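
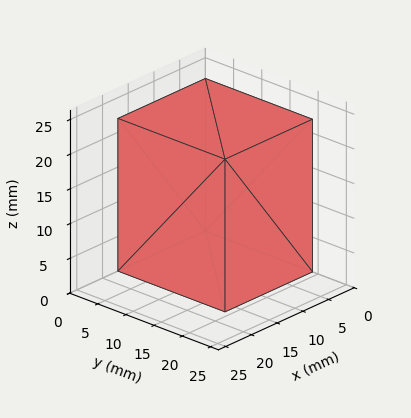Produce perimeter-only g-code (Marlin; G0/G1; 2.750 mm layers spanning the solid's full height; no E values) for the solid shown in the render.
Reading the render: the shape is a rectangular box, roughly 17 × 19 mm footprint and 22 mm tall (dimensions read to the nearest mm from the axis ticks). For the g-code, the solid's height is divided into equal slices at the stated Δz and each level perimeter traced with G1 moves after a G0 lift.

; perimeter-only toolpath
G21 ; units = mm
G90 ; absolute positioning
G28 ; home
; layer 1
G0 Z2.750
G0 X0.000 Y0.000
G1 X17.000 Y0.000
G1 X17.000 Y19.000
G1 X0.000 Y19.000
G1 X0.000 Y0.000
; layer 2
G0 Z5.500
G0 X0.000 Y0.000
G1 X17.000 Y0.000
G1 X17.000 Y19.000
G1 X0.000 Y19.000
G1 X0.000 Y0.000
; layer 3
G0 Z8.250
G0 X0.000 Y0.000
G1 X17.000 Y0.000
G1 X17.000 Y19.000
G1 X0.000 Y19.000
G1 X0.000 Y0.000
; layer 4
G0 Z11.000
G0 X0.000 Y0.000
G1 X17.000 Y0.000
G1 X17.000 Y19.000
G1 X0.000 Y19.000
G1 X0.000 Y0.000
; layer 5
G0 Z13.750
G0 X0.000 Y0.000
G1 X17.000 Y0.000
G1 X17.000 Y19.000
G1 X0.000 Y19.000
G1 X0.000 Y0.000
; layer 6
G0 Z16.500
G0 X0.000 Y0.000
G1 X17.000 Y0.000
G1 X17.000 Y19.000
G1 X0.000 Y19.000
G1 X0.000 Y0.000
; layer 7
G0 Z19.250
G0 X0.000 Y0.000
G1 X17.000 Y0.000
G1 X17.000 Y19.000
G1 X0.000 Y19.000
G1 X0.000 Y0.000
; layer 8
G0 Z22.000
G0 X0.000 Y0.000
G1 X17.000 Y0.000
G1 X17.000 Y19.000
G1 X0.000 Y19.000
G1 X0.000 Y0.000
M2 ; end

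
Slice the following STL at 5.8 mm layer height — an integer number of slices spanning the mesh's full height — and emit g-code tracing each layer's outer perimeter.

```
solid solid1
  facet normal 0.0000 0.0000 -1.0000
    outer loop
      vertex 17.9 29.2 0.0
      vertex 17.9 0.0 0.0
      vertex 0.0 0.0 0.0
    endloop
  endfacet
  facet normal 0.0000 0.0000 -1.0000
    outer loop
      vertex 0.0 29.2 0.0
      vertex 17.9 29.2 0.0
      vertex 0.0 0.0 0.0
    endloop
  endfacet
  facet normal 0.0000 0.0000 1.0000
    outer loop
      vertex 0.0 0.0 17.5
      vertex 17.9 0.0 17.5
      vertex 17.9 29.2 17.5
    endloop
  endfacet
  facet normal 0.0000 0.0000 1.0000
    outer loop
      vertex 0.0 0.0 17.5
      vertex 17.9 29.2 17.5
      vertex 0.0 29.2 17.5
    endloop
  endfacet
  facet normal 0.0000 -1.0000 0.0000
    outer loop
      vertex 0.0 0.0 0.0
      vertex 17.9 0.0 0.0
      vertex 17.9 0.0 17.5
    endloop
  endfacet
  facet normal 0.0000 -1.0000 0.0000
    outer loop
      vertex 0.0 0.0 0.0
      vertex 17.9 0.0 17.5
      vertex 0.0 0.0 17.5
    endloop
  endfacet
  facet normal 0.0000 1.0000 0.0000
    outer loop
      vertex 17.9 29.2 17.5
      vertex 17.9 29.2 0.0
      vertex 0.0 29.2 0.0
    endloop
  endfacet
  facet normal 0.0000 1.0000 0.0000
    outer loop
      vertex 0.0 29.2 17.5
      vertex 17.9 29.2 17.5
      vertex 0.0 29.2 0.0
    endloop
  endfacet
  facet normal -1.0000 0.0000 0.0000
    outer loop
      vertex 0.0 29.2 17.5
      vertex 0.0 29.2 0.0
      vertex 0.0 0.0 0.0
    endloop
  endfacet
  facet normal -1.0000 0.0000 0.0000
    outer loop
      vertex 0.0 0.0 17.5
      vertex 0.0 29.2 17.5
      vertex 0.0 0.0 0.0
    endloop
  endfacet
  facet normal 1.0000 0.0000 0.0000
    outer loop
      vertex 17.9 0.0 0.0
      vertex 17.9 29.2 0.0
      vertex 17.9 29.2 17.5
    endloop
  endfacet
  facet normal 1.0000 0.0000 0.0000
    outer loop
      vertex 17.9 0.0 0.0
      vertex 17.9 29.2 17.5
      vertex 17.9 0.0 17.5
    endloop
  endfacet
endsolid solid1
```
; perimeter-only toolpath
G21 ; units = mm
G90 ; absolute positioning
G28 ; home
; layer 1
G0 Z5.8
G0 X0.0 Y0.0
G1 X17.9 Y0.0
G1 X17.9 Y29.2
G1 X0.0 Y29.2
G1 X0.0 Y0.0
; layer 2
G0 Z11.7
G0 X0.0 Y0.0
G1 X17.9 Y0.0
G1 X17.9 Y29.2
G1 X0.0 Y29.2
G1 X0.0 Y0.0
; layer 3
G0 Z17.5
G0 X0.0 Y0.0
G1 X17.9 Y0.0
G1 X17.9 Y29.2
G1 X0.0 Y29.2
G1 X0.0 Y0.0
M2 ; end

The solid is a rectangular box, roughly 17.9 × 29.2 mm footprint and 17.5 mm tall. Slicing at Δz = 5.8 mm — 3 equal slices spanning the solid's height, so layer i sits at z = i·h/3 — gives 3 non-empty perimeters. Each is a 4-segment closed polygon; G0 lifts to the layer z and rapids to the start vertex, then G1 traces the edges.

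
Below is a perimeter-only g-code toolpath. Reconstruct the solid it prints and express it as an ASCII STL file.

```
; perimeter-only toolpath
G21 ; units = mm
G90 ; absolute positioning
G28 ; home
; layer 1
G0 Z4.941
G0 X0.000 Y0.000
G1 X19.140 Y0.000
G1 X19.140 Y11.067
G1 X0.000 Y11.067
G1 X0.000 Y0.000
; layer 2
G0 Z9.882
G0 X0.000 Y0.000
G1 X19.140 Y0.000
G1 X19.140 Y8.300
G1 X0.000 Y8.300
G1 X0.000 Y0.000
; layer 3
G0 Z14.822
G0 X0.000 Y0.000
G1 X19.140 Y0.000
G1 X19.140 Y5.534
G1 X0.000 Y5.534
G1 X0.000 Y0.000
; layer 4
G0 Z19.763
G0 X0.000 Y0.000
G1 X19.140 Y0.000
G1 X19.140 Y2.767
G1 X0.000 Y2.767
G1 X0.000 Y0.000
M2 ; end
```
solid part
  facet normal 0.0000 0.0000 -1.0000
    outer loop
      vertex 19.140 13.834 0.000
      vertex 19.140 0.000 0.000
      vertex 0.000 0.000 0.000
    endloop
  endfacet
  facet normal 0.0000 0.0000 -1.0000
    outer loop
      vertex 0.000 13.834 0.000
      vertex 19.140 13.834 0.000
      vertex 0.000 0.000 0.000
    endloop
  endfacet
  facet normal 0.0000 -1.0000 0.0000
    outer loop
      vertex 0.000 0.000 0.000
      vertex 19.140 0.000 0.000
      vertex 19.140 0.000 24.704
    endloop
  endfacet
  facet normal 0.0000 -1.0000 0.0000
    outer loop
      vertex 0.000 0.000 0.000
      vertex 19.140 0.000 24.704
      vertex 0.000 0.000 24.704
    endloop
  endfacet
  facet normal 0.0000 0.8725 0.4886
    outer loop
      vertex 0.000 0.000 24.704
      vertex 19.140 0.000 24.704
      vertex 19.140 13.834 0.000
    endloop
  endfacet
  facet normal 0.0000 0.8725 0.4886
    outer loop
      vertex 0.000 0.000 24.704
      vertex 19.140 13.834 0.000
      vertex 0.000 13.834 0.000
    endloop
  endfacet
  facet normal -1.0000 0.0000 0.0000
    outer loop
      vertex 0.000 0.000 24.704
      vertex 0.000 13.834 0.000
      vertex 0.000 0.000 0.000
    endloop
  endfacet
  facet normal 1.0000 0.0000 0.0000
    outer loop
      vertex 19.140 0.000 0.000
      vertex 19.140 13.834 0.000
      vertex 19.140 0.000 24.704
    endloop
  endfacet
endsolid part

The G0 Z moves step by Δz≈4.941 mm. The G1 loops shrink linearly with z, so the solid tapers from its base footprint up to z≈24.7. Closing with a flat bottom cap and the tapered top and triangulating gives 8 facets — a wedge (ramp): 19.1 × 13.8 mm base, rising to 24.7 mm along the y=0 edge and sloping linearly to z=0 at y=13.8.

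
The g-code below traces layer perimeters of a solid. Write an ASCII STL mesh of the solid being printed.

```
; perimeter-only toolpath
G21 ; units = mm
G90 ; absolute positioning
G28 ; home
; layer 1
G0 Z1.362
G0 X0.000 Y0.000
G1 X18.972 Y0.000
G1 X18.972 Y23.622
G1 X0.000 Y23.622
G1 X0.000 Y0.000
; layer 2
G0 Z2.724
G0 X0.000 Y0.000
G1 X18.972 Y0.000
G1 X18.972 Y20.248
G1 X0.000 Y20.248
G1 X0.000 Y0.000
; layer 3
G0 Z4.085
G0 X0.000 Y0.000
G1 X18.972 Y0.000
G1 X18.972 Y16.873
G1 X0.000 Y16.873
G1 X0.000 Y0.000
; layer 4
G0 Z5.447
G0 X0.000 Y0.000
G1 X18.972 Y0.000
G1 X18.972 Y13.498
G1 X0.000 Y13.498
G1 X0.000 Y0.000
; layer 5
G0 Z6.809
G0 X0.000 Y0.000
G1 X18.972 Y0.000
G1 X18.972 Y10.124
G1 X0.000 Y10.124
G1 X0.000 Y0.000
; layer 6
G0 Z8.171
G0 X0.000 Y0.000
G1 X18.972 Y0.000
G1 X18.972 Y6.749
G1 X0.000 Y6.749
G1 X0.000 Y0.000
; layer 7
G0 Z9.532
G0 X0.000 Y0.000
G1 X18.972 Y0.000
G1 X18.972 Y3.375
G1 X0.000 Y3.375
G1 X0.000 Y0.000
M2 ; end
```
solid part
  facet normal 0.0000 0.0000 -1.0000
    outer loop
      vertex 18.972 26.997 0.000
      vertex 18.972 0.000 0.000
      vertex 0.000 0.000 0.000
    endloop
  endfacet
  facet normal 0.0000 0.0000 -1.0000
    outer loop
      vertex 0.000 26.997 0.000
      vertex 18.972 26.997 0.000
      vertex 0.000 0.000 0.000
    endloop
  endfacet
  facet normal 0.0000 -1.0000 0.0000
    outer loop
      vertex 0.000 0.000 0.000
      vertex 18.972 0.000 0.000
      vertex 18.972 0.000 10.894
    endloop
  endfacet
  facet normal 0.0000 -1.0000 0.0000
    outer loop
      vertex 0.000 0.000 0.000
      vertex 18.972 0.000 10.894
      vertex 0.000 0.000 10.894
    endloop
  endfacet
  facet normal 0.0000 0.3742 0.9273
    outer loop
      vertex 0.000 0.000 10.894
      vertex 18.972 0.000 10.894
      vertex 18.972 26.997 0.000
    endloop
  endfacet
  facet normal 0.0000 0.3742 0.9273
    outer loop
      vertex 0.000 0.000 10.894
      vertex 18.972 26.997 0.000
      vertex 0.000 26.997 0.000
    endloop
  endfacet
  facet normal -1.0000 0.0000 0.0000
    outer loop
      vertex 0.000 0.000 10.894
      vertex 0.000 26.997 0.000
      vertex 0.000 0.000 0.000
    endloop
  endfacet
  facet normal 1.0000 0.0000 0.0000
    outer loop
      vertex 18.972 0.000 0.000
      vertex 18.972 26.997 0.000
      vertex 18.972 0.000 10.894
    endloop
  endfacet
endsolid part

The G0 Z moves step by Δz≈1.362 mm. The G1 loops shrink linearly with z, so the solid tapers from its base footprint up to z≈10.9. Closing with a flat bottom cap and the tapered top and triangulating gives 8 facets — a wedge (ramp): 19 × 27 mm base, rising to 10.9 mm along the y=0 edge and sloping linearly to z=0 at y=27.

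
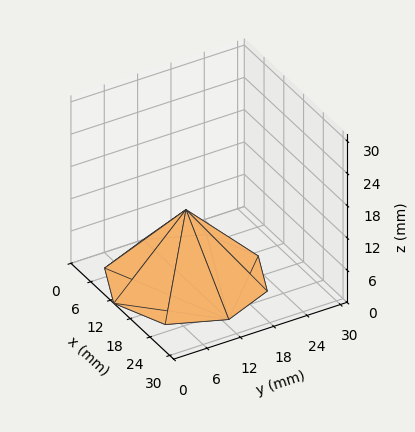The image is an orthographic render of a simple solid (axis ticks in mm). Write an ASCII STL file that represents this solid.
Reading the render: the shape is a regular 8-sided pyramid, base circumscribed radius ≈ 13 mm, apex at z ≈ 13 mm (dimensions read to the nearest mm from the axis ticks). For the STL, each face is triangulated and given an outward normal.

solid part
  facet normal 0.0000 0.0000 -1.0000
    outer loop
      vertex 13.000 26.000 0.000
      vertex 22.192 22.192 0.000
      vertex 26.000 13.000 0.000
    endloop
  endfacet
  facet normal 0.0000 0.0000 -1.0000
    outer loop
      vertex 3.808 22.192 0.000
      vertex 13.000 26.000 0.000
      vertex 26.000 13.000 0.000
    endloop
  endfacet
  facet normal 0.0000 0.0000 -1.0000
    outer loop
      vertex 0.000 13.000 0.000
      vertex 3.808 22.192 0.000
      vertex 26.000 13.000 0.000
    endloop
  endfacet
  facet normal 0.0000 0.0000 -1.0000
    outer loop
      vertex 3.808 3.808 0.000
      vertex 0.000 13.000 0.000
      vertex 26.000 13.000 0.000
    endloop
  endfacet
  facet normal 0.0000 0.0000 -1.0000
    outer loop
      vertex 13.000 0.000 0.000
      vertex 3.808 3.808 0.000
      vertex 26.000 13.000 0.000
    endloop
  endfacet
  facet normal 0.0000 0.0000 -1.0000
    outer loop
      vertex 22.192 3.808 0.000
      vertex 13.000 0.000 0.000
      vertex 26.000 13.000 0.000
    endloop
  endfacet
  facet normal 0.6786 0.2811 0.6786
    outer loop
      vertex 26.000 13.000 0.000
      vertex 22.192 22.192 0.000
      vertex 13.000 13.000 13.000
    endloop
  endfacet
  facet normal 0.2811 0.6786 0.6786
    outer loop
      vertex 22.192 22.192 0.000
      vertex 13.000 26.000 0.000
      vertex 13.000 13.000 13.000
    endloop
  endfacet
  facet normal -0.2811 0.6786 0.6786
    outer loop
      vertex 13.000 26.000 0.000
      vertex 3.808 22.192 0.000
      vertex 13.000 13.000 13.000
    endloop
  endfacet
  facet normal -0.6786 0.2811 0.6786
    outer loop
      vertex 3.808 22.192 0.000
      vertex 0.000 13.000 0.000
      vertex 13.000 13.000 13.000
    endloop
  endfacet
  facet normal -0.6786 -0.2811 0.6786
    outer loop
      vertex 0.000 13.000 0.000
      vertex 3.808 3.808 0.000
      vertex 13.000 13.000 13.000
    endloop
  endfacet
  facet normal -0.2811 -0.6786 0.6786
    outer loop
      vertex 3.808 3.808 0.000
      vertex 13.000 0.000 0.000
      vertex 13.000 13.000 13.000
    endloop
  endfacet
  facet normal 0.2811 -0.6786 0.6786
    outer loop
      vertex 13.000 0.000 0.000
      vertex 22.192 3.808 0.000
      vertex 13.000 13.000 13.000
    endloop
  endfacet
  facet normal 0.6786 -0.2811 0.6786
    outer loop
      vertex 22.192 3.808 0.000
      vertex 26.000 13.000 0.000
      vertex 13.000 13.000 13.000
    endloop
  endfacet
endsolid part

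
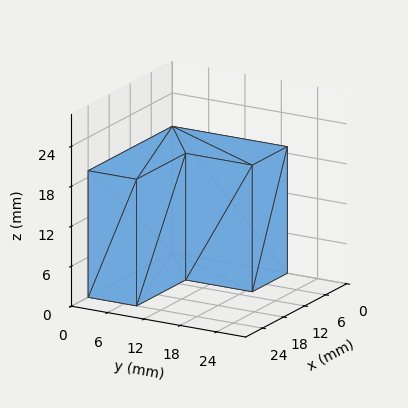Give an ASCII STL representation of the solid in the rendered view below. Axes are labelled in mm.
Reading the render: the shape is an L-shaped prism: outer 24 × 19 mm, arm thicknesses ≈ 8 mm (horizontal) and 10 mm (vertical), extruded 19 mm in z (dimensions read to the nearest mm from the axis ticks). For the STL, each face is triangulated and given an outward normal.

solid part
  facet normal 0.0000 0.0000 -1.0000
    outer loop
      vertex 24.000 8.000 0.000
      vertex 24.000 0.000 0.000
      vertex 0.000 0.000 0.000
    endloop
  endfacet
  facet normal 0.0000 0.0000 -1.0000
    outer loop
      vertex 10.000 8.000 0.000
      vertex 24.000 8.000 0.000
      vertex 0.000 0.000 0.000
    endloop
  endfacet
  facet normal 0.0000 0.0000 -1.0000
    outer loop
      vertex 10.000 19.000 0.000
      vertex 10.000 8.000 0.000
      vertex 0.000 0.000 0.000
    endloop
  endfacet
  facet normal 0.0000 0.0000 -1.0000
    outer loop
      vertex 0.000 19.000 0.000
      vertex 10.000 19.000 0.000
      vertex 0.000 0.000 0.000
    endloop
  endfacet
  facet normal 0.0000 0.0000 1.0000
    outer loop
      vertex 0.000 0.000 19.000
      vertex 24.000 0.000 19.000
      vertex 24.000 8.000 19.000
    endloop
  endfacet
  facet normal 0.0000 0.0000 1.0000
    outer loop
      vertex 0.000 0.000 19.000
      vertex 24.000 8.000 19.000
      vertex 10.000 8.000 19.000
    endloop
  endfacet
  facet normal 0.0000 0.0000 1.0000
    outer loop
      vertex 0.000 0.000 19.000
      vertex 10.000 8.000 19.000
      vertex 10.000 19.000 19.000
    endloop
  endfacet
  facet normal 0.0000 0.0000 1.0000
    outer loop
      vertex 0.000 0.000 19.000
      vertex 10.000 19.000 19.000
      vertex 0.000 19.000 19.000
    endloop
  endfacet
  facet normal 0.0000 -1.0000 0.0000
    outer loop
      vertex 0.000 0.000 0.000
      vertex 24.000 0.000 0.000
      vertex 24.000 0.000 19.000
    endloop
  endfacet
  facet normal 0.0000 -1.0000 0.0000
    outer loop
      vertex 0.000 0.000 0.000
      vertex 24.000 0.000 19.000
      vertex 0.000 0.000 19.000
    endloop
  endfacet
  facet normal 1.0000 0.0000 0.0000
    outer loop
      vertex 24.000 0.000 0.000
      vertex 24.000 8.000 0.000
      vertex 24.000 8.000 19.000
    endloop
  endfacet
  facet normal 1.0000 0.0000 0.0000
    outer loop
      vertex 24.000 0.000 0.000
      vertex 24.000 8.000 19.000
      vertex 24.000 0.000 19.000
    endloop
  endfacet
  facet normal 0.0000 1.0000 0.0000
    outer loop
      vertex 24.000 8.000 0.000
      vertex 10.000 8.000 0.000
      vertex 10.000 8.000 19.000
    endloop
  endfacet
  facet normal 0.0000 1.0000 0.0000
    outer loop
      vertex 24.000 8.000 0.000
      vertex 10.000 8.000 19.000
      vertex 24.000 8.000 19.000
    endloop
  endfacet
  facet normal 1.0000 0.0000 0.0000
    outer loop
      vertex 10.000 8.000 0.000
      vertex 10.000 19.000 0.000
      vertex 10.000 19.000 19.000
    endloop
  endfacet
  facet normal 1.0000 0.0000 0.0000
    outer loop
      vertex 10.000 8.000 0.000
      vertex 10.000 19.000 19.000
      vertex 10.000 8.000 19.000
    endloop
  endfacet
  facet normal 0.0000 1.0000 0.0000
    outer loop
      vertex 10.000 19.000 0.000
      vertex 0.000 19.000 0.000
      vertex 0.000 19.000 19.000
    endloop
  endfacet
  facet normal 0.0000 1.0000 0.0000
    outer loop
      vertex 10.000 19.000 0.000
      vertex 0.000 19.000 19.000
      vertex 10.000 19.000 19.000
    endloop
  endfacet
  facet normal -1.0000 0.0000 0.0000
    outer loop
      vertex 0.000 19.000 0.000
      vertex 0.000 0.000 0.000
      vertex 0.000 0.000 19.000
    endloop
  endfacet
  facet normal -1.0000 0.0000 0.0000
    outer loop
      vertex 0.000 19.000 0.000
      vertex 0.000 0.000 19.000
      vertex 0.000 19.000 19.000
    endloop
  endfacet
endsolid part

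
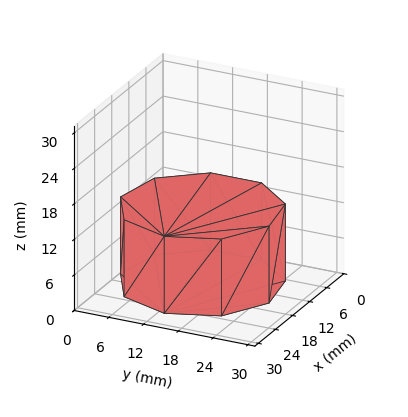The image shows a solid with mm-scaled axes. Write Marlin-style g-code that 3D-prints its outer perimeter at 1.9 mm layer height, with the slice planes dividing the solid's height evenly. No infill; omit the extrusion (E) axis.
Reading the render: the shape is a regular 9-sided prism (a cylinder approximated with 9 flat sides), circumscribed radius ≈ 13 mm, height ≈ 13 mm (dimensions read to the nearest mm from the axis ticks). For the g-code, the solid's height is divided into equal slices at the stated Δz and each level perimeter traced with G1 moves after a G0 lift.

; perimeter-only toolpath
G21 ; units = mm
G90 ; absolute positioning
G28 ; home
; layer 1
G0 Z1.9
G0 X26.0 Y13.0
G1 X23.0 Y21.4
G1 X15.3 Y25.8
G1 X6.5 Y24.3
G1 X0.8 Y17.4
G1 X0.8 Y8.6
G1 X6.5 Y1.7
G1 X15.3 Y0.2
G1 X23.0 Y4.6
G1 X26.0 Y13.0
; layer 2
G0 Z3.7
G0 X26.0 Y13.0
G1 X23.0 Y21.4
G1 X15.3 Y25.8
G1 X6.5 Y24.3
G1 X0.8 Y17.4
G1 X0.8 Y8.6
G1 X6.5 Y1.7
G1 X15.3 Y0.2
G1 X23.0 Y4.6
G1 X26.0 Y13.0
; layer 3
G0 Z5.6
G0 X26.0 Y13.0
G1 X23.0 Y21.4
G1 X15.3 Y25.8
G1 X6.5 Y24.3
G1 X0.8 Y17.4
G1 X0.8 Y8.6
G1 X6.5 Y1.7
G1 X15.3 Y0.2
G1 X23.0 Y4.6
G1 X26.0 Y13.0
; layer 4
G0 Z7.4
G0 X26.0 Y13.0
G1 X23.0 Y21.4
G1 X15.3 Y25.8
G1 X6.5 Y24.3
G1 X0.8 Y17.4
G1 X0.8 Y8.6
G1 X6.5 Y1.7
G1 X15.3 Y0.2
G1 X23.0 Y4.6
G1 X26.0 Y13.0
; layer 5
G0 Z9.3
G0 X26.0 Y13.0
G1 X23.0 Y21.4
G1 X15.3 Y25.8
G1 X6.5 Y24.3
G1 X0.8 Y17.4
G1 X0.8 Y8.6
G1 X6.5 Y1.7
G1 X15.3 Y0.2
G1 X23.0 Y4.6
G1 X26.0 Y13.0
; layer 6
G0 Z11.1
G0 X26.0 Y13.0
G1 X23.0 Y21.4
G1 X15.3 Y25.8
G1 X6.5 Y24.3
G1 X0.8 Y17.4
G1 X0.8 Y8.6
G1 X6.5 Y1.7
G1 X15.3 Y0.2
G1 X23.0 Y4.6
G1 X26.0 Y13.0
; layer 7
G0 Z13.0
G0 X26.0 Y13.0
G1 X23.0 Y21.4
G1 X15.3 Y25.8
G1 X6.5 Y24.3
G1 X0.8 Y17.4
G1 X0.8 Y8.6
G1 X6.5 Y1.7
G1 X15.3 Y0.2
G1 X23.0 Y4.6
G1 X26.0 Y13.0
M2 ; end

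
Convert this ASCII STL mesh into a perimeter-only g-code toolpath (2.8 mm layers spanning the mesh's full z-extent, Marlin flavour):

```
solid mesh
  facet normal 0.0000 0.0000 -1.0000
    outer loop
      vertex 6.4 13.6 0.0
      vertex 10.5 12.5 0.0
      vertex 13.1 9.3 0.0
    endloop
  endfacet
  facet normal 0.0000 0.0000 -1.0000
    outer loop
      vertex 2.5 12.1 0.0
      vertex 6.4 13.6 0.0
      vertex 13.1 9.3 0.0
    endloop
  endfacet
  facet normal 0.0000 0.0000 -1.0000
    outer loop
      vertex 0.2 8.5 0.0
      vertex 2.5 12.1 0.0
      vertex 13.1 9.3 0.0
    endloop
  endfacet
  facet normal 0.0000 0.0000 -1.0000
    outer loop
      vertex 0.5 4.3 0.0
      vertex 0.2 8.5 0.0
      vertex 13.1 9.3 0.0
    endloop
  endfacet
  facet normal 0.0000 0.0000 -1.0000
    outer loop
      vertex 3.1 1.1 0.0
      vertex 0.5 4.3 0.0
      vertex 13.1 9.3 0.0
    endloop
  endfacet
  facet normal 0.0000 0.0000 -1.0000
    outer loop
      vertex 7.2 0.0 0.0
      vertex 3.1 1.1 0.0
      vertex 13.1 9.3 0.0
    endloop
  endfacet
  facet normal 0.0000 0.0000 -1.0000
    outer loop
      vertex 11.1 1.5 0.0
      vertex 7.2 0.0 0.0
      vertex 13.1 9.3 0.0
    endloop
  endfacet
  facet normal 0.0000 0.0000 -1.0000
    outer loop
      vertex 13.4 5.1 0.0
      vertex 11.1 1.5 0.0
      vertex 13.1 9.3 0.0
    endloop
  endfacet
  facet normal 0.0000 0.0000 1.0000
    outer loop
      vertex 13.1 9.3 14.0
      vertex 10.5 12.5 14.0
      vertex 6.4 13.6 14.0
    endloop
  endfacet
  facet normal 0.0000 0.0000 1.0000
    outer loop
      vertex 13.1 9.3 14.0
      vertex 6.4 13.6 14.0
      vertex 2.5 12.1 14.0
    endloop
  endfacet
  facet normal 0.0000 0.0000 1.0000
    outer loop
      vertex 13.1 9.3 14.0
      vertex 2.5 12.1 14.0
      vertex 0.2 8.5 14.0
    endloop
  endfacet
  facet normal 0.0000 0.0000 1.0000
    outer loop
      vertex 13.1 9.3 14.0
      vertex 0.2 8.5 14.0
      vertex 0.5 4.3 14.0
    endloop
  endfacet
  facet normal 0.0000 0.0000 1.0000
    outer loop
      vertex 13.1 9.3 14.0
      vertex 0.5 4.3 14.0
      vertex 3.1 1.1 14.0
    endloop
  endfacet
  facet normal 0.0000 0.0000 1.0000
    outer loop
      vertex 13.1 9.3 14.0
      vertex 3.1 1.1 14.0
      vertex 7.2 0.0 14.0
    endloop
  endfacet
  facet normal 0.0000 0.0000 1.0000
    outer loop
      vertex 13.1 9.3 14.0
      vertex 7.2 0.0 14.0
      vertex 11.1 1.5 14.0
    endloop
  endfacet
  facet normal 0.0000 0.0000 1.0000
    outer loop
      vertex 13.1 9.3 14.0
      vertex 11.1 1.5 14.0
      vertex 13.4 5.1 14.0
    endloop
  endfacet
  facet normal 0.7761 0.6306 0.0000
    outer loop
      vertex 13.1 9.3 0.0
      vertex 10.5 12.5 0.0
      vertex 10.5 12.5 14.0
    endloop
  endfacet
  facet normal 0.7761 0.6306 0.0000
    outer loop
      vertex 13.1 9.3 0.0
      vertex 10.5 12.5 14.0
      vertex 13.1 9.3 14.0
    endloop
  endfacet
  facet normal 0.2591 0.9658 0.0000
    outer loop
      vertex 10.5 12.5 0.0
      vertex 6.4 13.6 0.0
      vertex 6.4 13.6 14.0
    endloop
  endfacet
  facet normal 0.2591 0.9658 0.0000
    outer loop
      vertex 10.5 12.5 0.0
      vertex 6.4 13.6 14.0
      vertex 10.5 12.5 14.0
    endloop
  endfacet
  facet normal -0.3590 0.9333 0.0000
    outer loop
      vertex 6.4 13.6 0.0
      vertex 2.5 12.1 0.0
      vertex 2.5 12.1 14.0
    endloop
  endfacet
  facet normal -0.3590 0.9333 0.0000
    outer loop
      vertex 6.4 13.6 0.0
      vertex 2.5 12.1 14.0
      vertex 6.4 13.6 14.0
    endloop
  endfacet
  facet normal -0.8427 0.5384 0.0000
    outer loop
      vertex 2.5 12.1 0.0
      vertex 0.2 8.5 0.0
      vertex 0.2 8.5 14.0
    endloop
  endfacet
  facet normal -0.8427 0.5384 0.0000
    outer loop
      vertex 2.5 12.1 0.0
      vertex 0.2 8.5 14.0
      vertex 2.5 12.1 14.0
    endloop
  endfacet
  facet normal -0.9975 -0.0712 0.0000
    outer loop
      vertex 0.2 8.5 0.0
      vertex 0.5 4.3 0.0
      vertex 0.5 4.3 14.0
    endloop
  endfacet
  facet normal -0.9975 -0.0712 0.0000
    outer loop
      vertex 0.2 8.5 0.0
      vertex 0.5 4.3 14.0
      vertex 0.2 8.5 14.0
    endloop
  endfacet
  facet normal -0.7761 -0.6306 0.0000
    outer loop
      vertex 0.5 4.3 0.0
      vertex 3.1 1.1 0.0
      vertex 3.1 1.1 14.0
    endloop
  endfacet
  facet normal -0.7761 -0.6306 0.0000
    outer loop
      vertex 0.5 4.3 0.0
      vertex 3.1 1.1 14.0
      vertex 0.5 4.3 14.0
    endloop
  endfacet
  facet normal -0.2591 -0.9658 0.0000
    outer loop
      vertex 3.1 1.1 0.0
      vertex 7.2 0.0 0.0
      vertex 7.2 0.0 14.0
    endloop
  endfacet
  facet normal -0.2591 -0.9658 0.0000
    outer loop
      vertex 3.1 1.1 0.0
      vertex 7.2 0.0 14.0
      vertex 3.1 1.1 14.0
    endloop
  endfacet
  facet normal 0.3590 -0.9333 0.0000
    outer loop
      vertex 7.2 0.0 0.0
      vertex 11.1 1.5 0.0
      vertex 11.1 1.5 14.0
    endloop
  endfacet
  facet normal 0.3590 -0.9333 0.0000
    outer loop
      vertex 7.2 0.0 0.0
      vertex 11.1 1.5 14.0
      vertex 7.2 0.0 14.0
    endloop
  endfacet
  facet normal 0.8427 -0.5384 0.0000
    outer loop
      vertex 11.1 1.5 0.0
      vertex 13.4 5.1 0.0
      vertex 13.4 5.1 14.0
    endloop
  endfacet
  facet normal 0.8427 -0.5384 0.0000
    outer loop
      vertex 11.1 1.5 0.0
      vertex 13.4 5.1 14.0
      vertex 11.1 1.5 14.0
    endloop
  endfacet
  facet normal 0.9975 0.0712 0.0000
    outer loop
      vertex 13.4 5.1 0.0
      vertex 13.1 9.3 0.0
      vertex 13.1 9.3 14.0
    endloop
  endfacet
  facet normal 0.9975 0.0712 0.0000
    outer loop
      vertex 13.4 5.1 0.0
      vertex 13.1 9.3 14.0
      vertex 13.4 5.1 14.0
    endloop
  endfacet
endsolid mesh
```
; perimeter-only toolpath
G21 ; units = mm
G90 ; absolute positioning
G28 ; home
; layer 1
G0 Z2.8
G0 X13.1 Y9.3
G1 X10.5 Y12.5
G1 X6.4 Y13.6
G1 X2.5 Y12.1
G1 X0.2 Y8.5
G1 X0.5 Y4.3
G1 X3.1 Y1.1
G1 X7.2 Y0.0
G1 X11.1 Y1.5
G1 X13.4 Y5.1
G1 X13.1 Y9.3
; layer 2
G0 Z5.6
G0 X13.1 Y9.3
G1 X10.5 Y12.5
G1 X6.4 Y13.6
G1 X2.5 Y12.1
G1 X0.2 Y8.5
G1 X0.5 Y4.3
G1 X3.1 Y1.1
G1 X7.2 Y0.0
G1 X11.1 Y1.5
G1 X13.4 Y5.1
G1 X13.1 Y9.3
; layer 3
G0 Z8.4
G0 X13.1 Y9.3
G1 X10.5 Y12.5
G1 X6.4 Y13.6
G1 X2.5 Y12.1
G1 X0.2 Y8.5
G1 X0.5 Y4.3
G1 X3.1 Y1.1
G1 X7.2 Y0.0
G1 X11.1 Y1.5
G1 X13.4 Y5.1
G1 X13.1 Y9.3
; layer 4
G0 Z11.2
G0 X13.1 Y9.3
G1 X10.5 Y12.5
G1 X6.4 Y13.6
G1 X2.5 Y12.1
G1 X0.2 Y8.5
G1 X0.5 Y4.3
G1 X3.1 Y1.1
G1 X7.2 Y0.0
G1 X11.1 Y1.5
G1 X13.4 Y5.1
G1 X13.1 Y9.3
; layer 5
G0 Z14.0
G0 X13.1 Y9.3
G1 X10.5 Y12.5
G1 X6.4 Y13.6
G1 X2.5 Y12.1
G1 X0.2 Y8.5
G1 X0.5 Y4.3
G1 X3.1 Y1.1
G1 X7.2 Y0.0
G1 X11.1 Y1.5
G1 X13.4 Y5.1
G1 X13.1 Y9.3
M2 ; end

The solid is a regular 10-sided prism (a cylinder approximated with 10 flat sides), circumscribed radius ≈ 6.8 mm, height ≈ 14 mm. Slicing at Δz = 2.8 mm — 5 equal slices spanning the solid's height, so layer i sits at z = i·h/5 — gives 5 non-empty perimeters. Each is a 10-segment closed polygon; G0 lifts to the layer z and rapids to the start vertex, then G1 traces the edges.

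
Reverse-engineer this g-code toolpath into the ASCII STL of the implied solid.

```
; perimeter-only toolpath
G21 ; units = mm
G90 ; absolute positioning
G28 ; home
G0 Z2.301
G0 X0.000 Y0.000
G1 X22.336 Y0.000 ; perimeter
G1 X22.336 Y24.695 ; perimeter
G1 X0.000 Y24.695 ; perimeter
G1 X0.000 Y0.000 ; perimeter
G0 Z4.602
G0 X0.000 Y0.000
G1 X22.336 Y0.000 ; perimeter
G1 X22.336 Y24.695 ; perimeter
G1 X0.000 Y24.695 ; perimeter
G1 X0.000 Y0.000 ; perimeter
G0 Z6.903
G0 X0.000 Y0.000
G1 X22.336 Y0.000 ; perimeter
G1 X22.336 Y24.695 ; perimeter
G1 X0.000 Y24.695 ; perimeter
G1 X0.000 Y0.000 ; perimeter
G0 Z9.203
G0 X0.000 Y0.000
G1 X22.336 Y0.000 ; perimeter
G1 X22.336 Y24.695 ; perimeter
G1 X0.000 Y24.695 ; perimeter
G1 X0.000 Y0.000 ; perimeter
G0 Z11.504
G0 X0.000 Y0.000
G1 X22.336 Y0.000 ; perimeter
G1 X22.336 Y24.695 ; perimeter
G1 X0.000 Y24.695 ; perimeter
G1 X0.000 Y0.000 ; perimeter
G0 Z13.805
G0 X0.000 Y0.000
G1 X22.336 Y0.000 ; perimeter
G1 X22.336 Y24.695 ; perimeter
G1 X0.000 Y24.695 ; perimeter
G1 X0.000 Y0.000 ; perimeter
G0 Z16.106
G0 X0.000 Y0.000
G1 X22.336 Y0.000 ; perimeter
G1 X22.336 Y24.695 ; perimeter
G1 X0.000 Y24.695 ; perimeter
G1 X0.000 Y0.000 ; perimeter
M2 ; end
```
solid part
  facet normal 0.0000 0.0000 -1.0000
    outer loop
      vertex 22.336 24.695 0.000
      vertex 22.336 0.000 0.000
      vertex 0.000 0.000 0.000
    endloop
  endfacet
  facet normal 0.0000 0.0000 -1.0000
    outer loop
      vertex 0.000 24.695 0.000
      vertex 22.336 24.695 0.000
      vertex 0.000 0.000 0.000
    endloop
  endfacet
  facet normal 0.0000 0.0000 1.0000
    outer loop
      vertex 0.000 0.000 16.106
      vertex 22.336 0.000 16.106
      vertex 22.336 24.695 16.106
    endloop
  endfacet
  facet normal 0.0000 0.0000 1.0000
    outer loop
      vertex 0.000 0.000 16.106
      vertex 22.336 24.695 16.106
      vertex 0.000 24.695 16.106
    endloop
  endfacet
  facet normal 0.0000 -1.0000 0.0000
    outer loop
      vertex 0.000 0.000 0.000
      vertex 22.336 0.000 0.000
      vertex 22.336 0.000 16.106
    endloop
  endfacet
  facet normal 0.0000 -1.0000 0.0000
    outer loop
      vertex 0.000 0.000 0.000
      vertex 22.336 0.000 16.106
      vertex 0.000 0.000 16.106
    endloop
  endfacet
  facet normal 0.0000 1.0000 0.0000
    outer loop
      vertex 22.336 24.695 16.106
      vertex 22.336 24.695 0.000
      vertex 0.000 24.695 0.000
    endloop
  endfacet
  facet normal 0.0000 1.0000 0.0000
    outer loop
      vertex 0.000 24.695 16.106
      vertex 22.336 24.695 16.106
      vertex 0.000 24.695 0.000
    endloop
  endfacet
  facet normal -1.0000 0.0000 0.0000
    outer loop
      vertex 0.000 24.695 16.106
      vertex 0.000 24.695 0.000
      vertex 0.000 0.000 0.000
    endloop
  endfacet
  facet normal -1.0000 0.0000 0.0000
    outer loop
      vertex 0.000 0.000 16.106
      vertex 0.000 24.695 16.106
      vertex 0.000 0.000 0.000
    endloop
  endfacet
  facet normal 1.0000 0.0000 0.0000
    outer loop
      vertex 22.336 0.000 0.000
      vertex 22.336 24.695 0.000
      vertex 22.336 24.695 16.106
    endloop
  endfacet
  facet normal 1.0000 0.0000 0.0000
    outer loop
      vertex 22.336 0.000 0.000
      vertex 22.336 24.695 16.106
      vertex 22.336 0.000 16.106
    endloop
  endfacet
endsolid part

The G0 Z moves step by Δz≈2.301 mm. Every layer's G1 loop is the same polygon, so the solid is a straight extrusion of it from z=0 to z≈16.1. Closing with flat bottom and top caps and triangulating gives 12 facets — a rectangular box, roughly 22.3 × 24.7 mm footprint and 16.1 mm tall.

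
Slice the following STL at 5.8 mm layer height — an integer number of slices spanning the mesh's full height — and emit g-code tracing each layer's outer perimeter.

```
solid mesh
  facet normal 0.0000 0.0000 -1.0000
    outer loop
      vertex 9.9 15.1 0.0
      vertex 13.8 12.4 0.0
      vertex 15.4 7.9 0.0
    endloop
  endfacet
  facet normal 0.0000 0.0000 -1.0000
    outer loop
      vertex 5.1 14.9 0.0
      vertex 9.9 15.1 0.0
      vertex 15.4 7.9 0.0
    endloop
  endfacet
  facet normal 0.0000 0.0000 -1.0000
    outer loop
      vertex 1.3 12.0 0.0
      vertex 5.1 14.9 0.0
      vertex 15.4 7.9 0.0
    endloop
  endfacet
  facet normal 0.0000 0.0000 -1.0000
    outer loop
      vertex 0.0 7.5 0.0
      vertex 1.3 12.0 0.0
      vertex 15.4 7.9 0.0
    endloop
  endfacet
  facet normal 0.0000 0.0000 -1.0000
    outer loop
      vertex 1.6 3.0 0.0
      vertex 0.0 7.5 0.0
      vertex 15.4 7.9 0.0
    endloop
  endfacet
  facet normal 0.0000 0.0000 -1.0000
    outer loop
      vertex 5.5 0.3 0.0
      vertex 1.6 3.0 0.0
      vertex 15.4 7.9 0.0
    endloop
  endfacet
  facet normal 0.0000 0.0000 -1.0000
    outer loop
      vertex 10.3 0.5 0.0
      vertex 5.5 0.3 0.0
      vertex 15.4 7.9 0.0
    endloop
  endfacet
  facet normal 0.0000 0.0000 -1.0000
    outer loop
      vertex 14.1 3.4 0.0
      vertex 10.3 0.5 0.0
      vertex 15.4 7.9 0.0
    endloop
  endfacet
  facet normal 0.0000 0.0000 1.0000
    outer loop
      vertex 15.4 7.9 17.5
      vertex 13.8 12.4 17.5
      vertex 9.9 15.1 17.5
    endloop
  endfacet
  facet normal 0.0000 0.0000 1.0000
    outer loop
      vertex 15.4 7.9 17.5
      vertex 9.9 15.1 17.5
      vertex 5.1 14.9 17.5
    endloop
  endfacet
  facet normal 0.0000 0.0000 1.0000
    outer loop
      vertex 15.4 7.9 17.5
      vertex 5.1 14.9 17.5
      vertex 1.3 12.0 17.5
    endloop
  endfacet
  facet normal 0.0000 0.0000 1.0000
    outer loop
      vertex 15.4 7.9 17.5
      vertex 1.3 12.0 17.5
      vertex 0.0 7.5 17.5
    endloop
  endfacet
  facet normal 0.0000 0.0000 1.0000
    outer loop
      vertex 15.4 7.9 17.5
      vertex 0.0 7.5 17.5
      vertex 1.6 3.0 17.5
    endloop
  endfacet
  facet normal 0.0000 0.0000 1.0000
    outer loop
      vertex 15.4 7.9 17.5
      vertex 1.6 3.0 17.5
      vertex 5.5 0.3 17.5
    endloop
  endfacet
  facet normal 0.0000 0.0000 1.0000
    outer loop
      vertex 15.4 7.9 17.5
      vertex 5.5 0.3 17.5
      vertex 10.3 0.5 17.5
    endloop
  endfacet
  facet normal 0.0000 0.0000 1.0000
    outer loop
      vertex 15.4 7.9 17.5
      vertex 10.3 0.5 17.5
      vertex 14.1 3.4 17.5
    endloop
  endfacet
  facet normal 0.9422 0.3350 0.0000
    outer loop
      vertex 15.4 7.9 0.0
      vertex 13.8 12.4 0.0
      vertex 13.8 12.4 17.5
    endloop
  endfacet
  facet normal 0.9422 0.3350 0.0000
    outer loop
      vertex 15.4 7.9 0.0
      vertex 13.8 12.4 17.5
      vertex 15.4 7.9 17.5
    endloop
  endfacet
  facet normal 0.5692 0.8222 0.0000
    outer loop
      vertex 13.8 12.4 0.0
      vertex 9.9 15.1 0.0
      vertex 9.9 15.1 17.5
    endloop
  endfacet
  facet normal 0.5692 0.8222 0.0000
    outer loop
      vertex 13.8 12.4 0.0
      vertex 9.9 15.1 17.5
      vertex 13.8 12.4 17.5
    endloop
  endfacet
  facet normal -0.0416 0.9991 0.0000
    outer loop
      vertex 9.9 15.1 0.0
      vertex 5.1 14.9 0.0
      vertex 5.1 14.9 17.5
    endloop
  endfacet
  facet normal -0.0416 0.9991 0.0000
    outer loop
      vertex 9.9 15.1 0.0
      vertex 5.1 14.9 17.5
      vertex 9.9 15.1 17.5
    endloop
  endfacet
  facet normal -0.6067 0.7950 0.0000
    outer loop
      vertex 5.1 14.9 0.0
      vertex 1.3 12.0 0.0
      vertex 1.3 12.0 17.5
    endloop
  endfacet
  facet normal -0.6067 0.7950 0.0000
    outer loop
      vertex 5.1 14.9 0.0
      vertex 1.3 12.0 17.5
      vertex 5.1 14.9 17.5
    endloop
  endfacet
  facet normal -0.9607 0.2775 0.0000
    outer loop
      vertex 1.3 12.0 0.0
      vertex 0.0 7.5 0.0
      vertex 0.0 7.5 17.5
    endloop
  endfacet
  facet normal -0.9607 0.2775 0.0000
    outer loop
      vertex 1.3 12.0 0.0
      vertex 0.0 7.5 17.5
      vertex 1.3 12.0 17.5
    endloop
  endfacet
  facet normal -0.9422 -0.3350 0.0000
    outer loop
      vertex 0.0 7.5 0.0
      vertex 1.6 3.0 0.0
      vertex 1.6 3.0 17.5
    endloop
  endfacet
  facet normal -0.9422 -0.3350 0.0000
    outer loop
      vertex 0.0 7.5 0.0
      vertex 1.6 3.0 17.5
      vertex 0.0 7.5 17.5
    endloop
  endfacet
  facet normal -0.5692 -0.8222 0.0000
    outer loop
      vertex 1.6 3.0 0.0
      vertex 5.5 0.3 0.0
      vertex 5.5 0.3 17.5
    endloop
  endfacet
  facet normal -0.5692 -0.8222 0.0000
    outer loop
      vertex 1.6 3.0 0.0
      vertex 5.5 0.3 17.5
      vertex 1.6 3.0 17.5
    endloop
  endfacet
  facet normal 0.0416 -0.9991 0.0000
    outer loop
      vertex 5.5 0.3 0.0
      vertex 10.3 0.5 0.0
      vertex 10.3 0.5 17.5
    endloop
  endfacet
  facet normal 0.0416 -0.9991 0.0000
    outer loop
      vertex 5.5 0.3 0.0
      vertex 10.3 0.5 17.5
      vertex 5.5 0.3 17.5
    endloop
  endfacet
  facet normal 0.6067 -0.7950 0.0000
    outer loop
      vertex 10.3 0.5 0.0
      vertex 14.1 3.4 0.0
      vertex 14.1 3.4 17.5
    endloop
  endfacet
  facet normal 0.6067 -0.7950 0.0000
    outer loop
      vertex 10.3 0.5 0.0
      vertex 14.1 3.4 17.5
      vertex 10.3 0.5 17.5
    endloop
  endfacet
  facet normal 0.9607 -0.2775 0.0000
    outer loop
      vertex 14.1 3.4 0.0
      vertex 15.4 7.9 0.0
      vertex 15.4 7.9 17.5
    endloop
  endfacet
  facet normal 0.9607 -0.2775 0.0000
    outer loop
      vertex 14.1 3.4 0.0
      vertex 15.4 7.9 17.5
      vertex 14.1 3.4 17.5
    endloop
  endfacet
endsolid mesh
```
; perimeter-only toolpath
G21 ; units = mm
G90 ; absolute positioning
G28 ; home
; layer 1
G0 Z5.8
G0 X15.4 Y7.9
G1 X13.8 Y12.4
G1 X9.9 Y15.1
G1 X5.1 Y14.9
G1 X1.3 Y12.0
G1 X0.0 Y7.5
G1 X1.6 Y3.0
G1 X5.5 Y0.3
G1 X10.3 Y0.5
G1 X14.1 Y3.4
G1 X15.4 Y7.9
; layer 2
G0 Z11.7
G0 X15.4 Y7.9
G1 X13.8 Y12.4
G1 X9.9 Y15.1
G1 X5.1 Y14.9
G1 X1.3 Y12.0
G1 X0.0 Y7.5
G1 X1.6 Y3.0
G1 X5.5 Y0.3
G1 X10.3 Y0.5
G1 X14.1 Y3.4
G1 X15.4 Y7.9
; layer 3
G0 Z17.5
G0 X15.4 Y7.9
G1 X13.8 Y12.4
G1 X9.9 Y15.1
G1 X5.1 Y14.9
G1 X1.3 Y12.0
G1 X0.0 Y7.5
G1 X1.6 Y3.0
G1 X5.5 Y0.3
G1 X10.3 Y0.5
G1 X14.1 Y3.4
G1 X15.4 Y7.9
M2 ; end

The solid is a regular 10-sided prism (a cylinder approximated with 10 flat sides), circumscribed radius ≈ 7.7 mm, height ≈ 17.5 mm. Slicing at Δz = 5.8 mm — 3 equal slices spanning the solid's height, so layer i sits at z = i·h/3 — gives 3 non-empty perimeters. Each is a 10-segment closed polygon; G0 lifts to the layer z and rapids to the start vertex, then G1 traces the edges.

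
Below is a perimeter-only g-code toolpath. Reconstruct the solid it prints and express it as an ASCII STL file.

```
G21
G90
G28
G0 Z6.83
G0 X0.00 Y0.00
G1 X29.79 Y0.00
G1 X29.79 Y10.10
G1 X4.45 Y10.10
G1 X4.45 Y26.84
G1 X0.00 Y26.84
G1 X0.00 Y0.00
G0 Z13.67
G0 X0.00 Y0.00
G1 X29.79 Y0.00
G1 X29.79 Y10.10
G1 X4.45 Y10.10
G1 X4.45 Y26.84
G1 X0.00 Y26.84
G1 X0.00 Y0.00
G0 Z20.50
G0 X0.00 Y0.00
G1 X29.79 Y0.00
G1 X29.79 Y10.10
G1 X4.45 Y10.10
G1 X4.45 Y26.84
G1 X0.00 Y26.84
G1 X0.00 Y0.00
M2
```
solid part
  facet normal 0.0000 0.0000 -1.0000
    outer loop
      vertex 29.79 10.10 0.00
      vertex 29.79 0.00 0.00
      vertex 0.00 0.00 0.00
    endloop
  endfacet
  facet normal 0.0000 0.0000 -1.0000
    outer loop
      vertex 4.45 10.10 0.00
      vertex 29.79 10.10 0.00
      vertex 0.00 0.00 0.00
    endloop
  endfacet
  facet normal 0.0000 0.0000 -1.0000
    outer loop
      vertex 4.45 26.84 0.00
      vertex 4.45 10.10 0.00
      vertex 0.00 0.00 0.00
    endloop
  endfacet
  facet normal 0.0000 0.0000 -1.0000
    outer loop
      vertex 0.00 26.84 0.00
      vertex 4.45 26.84 0.00
      vertex 0.00 0.00 0.00
    endloop
  endfacet
  facet normal 0.0000 0.0000 1.0000
    outer loop
      vertex 0.00 0.00 20.50
      vertex 29.79 0.00 20.50
      vertex 29.79 10.10 20.50
    endloop
  endfacet
  facet normal 0.0000 0.0000 1.0000
    outer loop
      vertex 0.00 0.00 20.50
      vertex 29.79 10.10 20.50
      vertex 4.45 10.10 20.50
    endloop
  endfacet
  facet normal 0.0000 0.0000 1.0000
    outer loop
      vertex 0.00 0.00 20.50
      vertex 4.45 10.10 20.50
      vertex 4.45 26.84 20.50
    endloop
  endfacet
  facet normal 0.0000 0.0000 1.0000
    outer loop
      vertex 0.00 0.00 20.50
      vertex 4.45 26.84 20.50
      vertex 0.00 26.84 20.50
    endloop
  endfacet
  facet normal 0.0000 -1.0000 0.0000
    outer loop
      vertex 0.00 0.00 0.00
      vertex 29.79 0.00 0.00
      vertex 29.79 0.00 20.50
    endloop
  endfacet
  facet normal 0.0000 -1.0000 0.0000
    outer loop
      vertex 0.00 0.00 0.00
      vertex 29.79 0.00 20.50
      vertex 0.00 0.00 20.50
    endloop
  endfacet
  facet normal 1.0000 0.0000 0.0000
    outer loop
      vertex 29.79 0.00 0.00
      vertex 29.79 10.10 0.00
      vertex 29.79 10.10 20.50
    endloop
  endfacet
  facet normal 1.0000 0.0000 0.0000
    outer loop
      vertex 29.79 0.00 0.00
      vertex 29.79 10.10 20.50
      vertex 29.79 0.00 20.50
    endloop
  endfacet
  facet normal 0.0000 1.0000 0.0000
    outer loop
      vertex 29.79 10.10 0.00
      vertex 4.45 10.10 0.00
      vertex 4.45 10.10 20.50
    endloop
  endfacet
  facet normal 0.0000 1.0000 0.0000
    outer loop
      vertex 29.79 10.10 0.00
      vertex 4.45 10.10 20.50
      vertex 29.79 10.10 20.50
    endloop
  endfacet
  facet normal 1.0000 0.0000 0.0000
    outer loop
      vertex 4.45 10.10 0.00
      vertex 4.45 26.84 0.00
      vertex 4.45 26.84 20.50
    endloop
  endfacet
  facet normal 1.0000 0.0000 0.0000
    outer loop
      vertex 4.45 10.10 0.00
      vertex 4.45 26.84 20.50
      vertex 4.45 10.10 20.50
    endloop
  endfacet
  facet normal 0.0000 1.0000 0.0000
    outer loop
      vertex 4.45 26.84 0.00
      vertex 0.00 26.84 0.00
      vertex 0.00 26.84 20.50
    endloop
  endfacet
  facet normal 0.0000 1.0000 0.0000
    outer loop
      vertex 4.45 26.84 0.00
      vertex 0.00 26.84 20.50
      vertex 4.45 26.84 20.50
    endloop
  endfacet
  facet normal -1.0000 0.0000 0.0000
    outer loop
      vertex 0.00 26.84 0.00
      vertex 0.00 0.00 0.00
      vertex 0.00 0.00 20.50
    endloop
  endfacet
  facet normal -1.0000 0.0000 0.0000
    outer loop
      vertex 0.00 26.84 0.00
      vertex 0.00 0.00 20.50
      vertex 0.00 26.84 20.50
    endloop
  endfacet
endsolid part

The G0 Z moves step by Δz≈6.83 mm. Every layer's G1 loop is the same polygon, so the solid is a straight extrusion of it from z=0 to z≈20.5. Closing with flat bottom and top caps and triangulating gives 20 facets — an L-shaped prism: outer 29.8 × 26.8 mm, arm thicknesses ≈ 10.1 mm (horizontal) and 4.45 mm (vertical), extruded 20.5 mm in z.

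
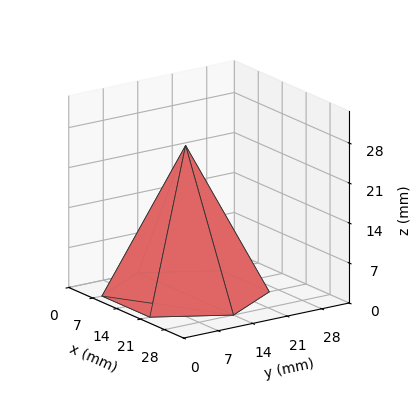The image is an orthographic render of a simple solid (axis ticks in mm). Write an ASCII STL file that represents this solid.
Reading the render: the shape is a regular 6-sided pyramid, base circumscribed radius ≈ 14 mm, apex at z ≈ 26 mm (dimensions read to the nearest mm from the axis ticks). For the STL, each face is triangulated and given an outward normal.

solid part
  facet normal 0.0000 0.0000 -1.0000
    outer loop
      vertex 7.00 26.12 0.00
      vertex 21.00 26.12 0.00
      vertex 28.00 14.00 0.00
    endloop
  endfacet
  facet normal 0.0000 0.0000 -1.0000
    outer loop
      vertex 0.00 14.00 0.00
      vertex 7.00 26.12 0.00
      vertex 28.00 14.00 0.00
    endloop
  endfacet
  facet normal 0.0000 0.0000 -1.0000
    outer loop
      vertex 7.00 1.88 0.00
      vertex 0.00 14.00 0.00
      vertex 28.00 14.00 0.00
    endloop
  endfacet
  facet normal 0.0000 0.0000 -1.0000
    outer loop
      vertex 21.00 1.88 0.00
      vertex 7.00 1.88 0.00
      vertex 28.00 14.00 0.00
    endloop
  endfacet
  facet normal 0.7848 0.4533 0.4226
    outer loop
      vertex 28.00 14.00 0.00
      vertex 21.00 26.12 0.00
      vertex 14.00 14.00 26.00
    endloop
  endfacet
  facet normal 0.0000 0.9064 0.4225
    outer loop
      vertex 21.00 26.12 0.00
      vertex 7.00 26.12 0.00
      vertex 14.00 14.00 26.00
    endloop
  endfacet
  facet normal -0.7848 0.4533 0.4226
    outer loop
      vertex 7.00 26.12 0.00
      vertex 0.00 14.00 0.00
      vertex 14.00 14.00 26.00
    endloop
  endfacet
  facet normal -0.7848 -0.4533 0.4226
    outer loop
      vertex 0.00 14.00 0.00
      vertex 7.00 1.88 0.00
      vertex 14.00 14.00 26.00
    endloop
  endfacet
  facet normal 0.0000 -0.9064 0.4225
    outer loop
      vertex 7.00 1.88 0.00
      vertex 21.00 1.88 0.00
      vertex 14.00 14.00 26.00
    endloop
  endfacet
  facet normal 0.7848 -0.4533 0.4226
    outer loop
      vertex 21.00 1.88 0.00
      vertex 28.00 14.00 0.00
      vertex 14.00 14.00 26.00
    endloop
  endfacet
endsolid part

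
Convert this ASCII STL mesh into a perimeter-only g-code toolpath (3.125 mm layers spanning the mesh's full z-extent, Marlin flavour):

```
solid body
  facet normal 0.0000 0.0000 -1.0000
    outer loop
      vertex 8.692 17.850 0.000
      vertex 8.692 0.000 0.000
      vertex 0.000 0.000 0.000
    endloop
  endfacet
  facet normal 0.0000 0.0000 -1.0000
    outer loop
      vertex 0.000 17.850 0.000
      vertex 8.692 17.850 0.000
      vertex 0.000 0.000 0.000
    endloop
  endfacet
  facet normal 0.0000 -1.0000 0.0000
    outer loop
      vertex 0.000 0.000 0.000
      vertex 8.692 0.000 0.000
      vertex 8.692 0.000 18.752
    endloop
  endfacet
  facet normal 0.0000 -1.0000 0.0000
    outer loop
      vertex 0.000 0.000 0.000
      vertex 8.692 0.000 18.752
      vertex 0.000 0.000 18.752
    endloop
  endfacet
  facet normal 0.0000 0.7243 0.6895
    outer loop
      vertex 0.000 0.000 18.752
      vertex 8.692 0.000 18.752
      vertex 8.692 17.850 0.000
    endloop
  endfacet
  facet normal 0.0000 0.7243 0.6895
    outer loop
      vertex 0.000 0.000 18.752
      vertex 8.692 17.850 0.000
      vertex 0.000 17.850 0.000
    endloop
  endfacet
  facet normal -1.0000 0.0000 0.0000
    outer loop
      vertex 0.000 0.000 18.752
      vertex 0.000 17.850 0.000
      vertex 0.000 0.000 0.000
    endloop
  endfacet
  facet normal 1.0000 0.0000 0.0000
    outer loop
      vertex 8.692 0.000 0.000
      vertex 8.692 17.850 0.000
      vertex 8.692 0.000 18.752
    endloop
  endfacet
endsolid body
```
; perimeter-only toolpath
G21 ; units = mm
G90 ; absolute positioning
G28 ; home
; layer 1
G0 Z3.125
G0 X0.000 Y0.000
G1 X8.692 Y0.000
G1 X8.692 Y14.875
G1 X0.000 Y14.875
G1 X0.000 Y0.000
; layer 2
G0 Z6.251
G0 X0.000 Y0.000
G1 X8.692 Y0.000
G1 X8.692 Y11.900
G1 X0.000 Y11.900
G1 X0.000 Y0.000
; layer 3
G0 Z9.376
G0 X0.000 Y0.000
G1 X8.692 Y0.000
G1 X8.692 Y8.925
G1 X0.000 Y8.925
G1 X0.000 Y0.000
; layer 4
G0 Z12.501
G0 X0.000 Y0.000
G1 X8.692 Y0.000
G1 X8.692 Y5.950
G1 X0.000 Y5.950
G1 X0.000 Y0.000
; layer 5
G0 Z15.627
G0 X0.000 Y0.000
G1 X8.692 Y0.000
G1 X8.692 Y2.975
G1 X0.000 Y2.975
G1 X0.000 Y0.000
M2 ; end

The solid is a wedge (ramp): 8.69 × 17.9 mm base, rising to 18.8 mm along the y=0 edge and sloping linearly to z=0 at y=17.9. Slicing at Δz = 3.125 mm — 6 equal slices spanning the solid's height, so layer i sits at z = i·h/6 — gives 5 non-empty perimeters. Each is a 4-segment closed polygon; G0 lifts to the layer z and rapids to the start vertex, then G1 traces the edges. The cross-section shrinks linearly with z (the slice at the apex is degenerate and omitted).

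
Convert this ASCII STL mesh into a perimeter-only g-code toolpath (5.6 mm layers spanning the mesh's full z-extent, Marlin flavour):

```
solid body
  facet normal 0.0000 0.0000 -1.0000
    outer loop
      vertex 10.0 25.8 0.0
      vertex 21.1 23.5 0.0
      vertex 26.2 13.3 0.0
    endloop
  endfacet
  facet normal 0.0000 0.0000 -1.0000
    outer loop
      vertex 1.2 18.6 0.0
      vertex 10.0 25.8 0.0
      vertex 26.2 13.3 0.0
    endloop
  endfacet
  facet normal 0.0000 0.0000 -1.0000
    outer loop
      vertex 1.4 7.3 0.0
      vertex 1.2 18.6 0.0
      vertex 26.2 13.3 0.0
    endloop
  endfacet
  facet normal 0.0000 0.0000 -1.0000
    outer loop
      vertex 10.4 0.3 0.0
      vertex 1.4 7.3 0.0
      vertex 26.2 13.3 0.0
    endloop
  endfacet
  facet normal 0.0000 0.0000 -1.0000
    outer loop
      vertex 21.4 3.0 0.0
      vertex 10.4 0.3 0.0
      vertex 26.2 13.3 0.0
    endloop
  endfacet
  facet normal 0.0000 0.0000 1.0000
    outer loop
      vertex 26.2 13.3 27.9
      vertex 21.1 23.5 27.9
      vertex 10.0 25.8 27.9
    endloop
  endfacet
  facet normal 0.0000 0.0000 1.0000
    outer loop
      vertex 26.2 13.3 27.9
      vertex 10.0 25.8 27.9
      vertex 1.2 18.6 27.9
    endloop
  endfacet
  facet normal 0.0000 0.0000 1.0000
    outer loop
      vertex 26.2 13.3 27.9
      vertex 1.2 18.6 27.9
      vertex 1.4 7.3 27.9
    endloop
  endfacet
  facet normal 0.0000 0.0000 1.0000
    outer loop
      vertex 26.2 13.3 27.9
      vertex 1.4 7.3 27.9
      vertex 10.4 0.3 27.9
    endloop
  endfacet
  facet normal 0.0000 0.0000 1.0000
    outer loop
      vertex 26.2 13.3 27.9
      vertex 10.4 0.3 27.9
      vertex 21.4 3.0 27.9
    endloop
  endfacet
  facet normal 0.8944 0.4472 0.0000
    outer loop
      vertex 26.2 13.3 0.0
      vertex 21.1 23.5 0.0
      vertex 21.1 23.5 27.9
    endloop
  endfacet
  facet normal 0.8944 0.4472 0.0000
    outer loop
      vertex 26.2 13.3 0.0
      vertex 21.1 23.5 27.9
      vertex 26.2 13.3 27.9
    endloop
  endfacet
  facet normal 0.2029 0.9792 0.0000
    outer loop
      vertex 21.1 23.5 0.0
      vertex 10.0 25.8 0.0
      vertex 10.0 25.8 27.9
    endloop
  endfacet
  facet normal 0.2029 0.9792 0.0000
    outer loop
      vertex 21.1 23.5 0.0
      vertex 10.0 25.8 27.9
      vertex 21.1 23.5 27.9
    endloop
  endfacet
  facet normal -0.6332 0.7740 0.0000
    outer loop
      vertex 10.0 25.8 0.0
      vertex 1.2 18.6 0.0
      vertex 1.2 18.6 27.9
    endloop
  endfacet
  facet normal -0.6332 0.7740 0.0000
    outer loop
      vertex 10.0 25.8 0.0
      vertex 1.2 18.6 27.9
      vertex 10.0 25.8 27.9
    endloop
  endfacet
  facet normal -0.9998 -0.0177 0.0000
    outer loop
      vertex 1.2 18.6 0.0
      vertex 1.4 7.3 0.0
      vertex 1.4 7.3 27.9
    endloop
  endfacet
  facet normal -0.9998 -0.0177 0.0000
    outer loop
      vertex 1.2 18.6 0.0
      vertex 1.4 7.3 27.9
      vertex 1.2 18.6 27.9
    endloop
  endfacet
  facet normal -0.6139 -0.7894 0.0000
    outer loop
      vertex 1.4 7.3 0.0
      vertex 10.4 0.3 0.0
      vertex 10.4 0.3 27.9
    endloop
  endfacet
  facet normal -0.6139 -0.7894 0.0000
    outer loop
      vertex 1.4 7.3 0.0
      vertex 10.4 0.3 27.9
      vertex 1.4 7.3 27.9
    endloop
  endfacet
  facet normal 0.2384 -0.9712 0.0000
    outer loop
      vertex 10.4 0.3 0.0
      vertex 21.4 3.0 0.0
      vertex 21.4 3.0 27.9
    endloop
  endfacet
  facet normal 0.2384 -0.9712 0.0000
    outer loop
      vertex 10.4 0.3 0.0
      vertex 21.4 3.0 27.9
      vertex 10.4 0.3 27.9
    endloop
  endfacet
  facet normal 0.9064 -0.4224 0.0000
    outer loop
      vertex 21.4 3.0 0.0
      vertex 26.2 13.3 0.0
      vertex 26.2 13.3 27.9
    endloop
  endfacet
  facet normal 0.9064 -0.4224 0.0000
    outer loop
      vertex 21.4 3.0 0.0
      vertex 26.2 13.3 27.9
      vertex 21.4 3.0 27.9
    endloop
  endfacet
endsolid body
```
; perimeter-only toolpath
G21 ; units = mm
G90 ; absolute positioning
G28 ; home
; layer 1
G0 Z5.6
G0 X26.2 Y13.3
G1 X21.1 Y23.5
G1 X10.0 Y25.8
G1 X1.2 Y18.6
G1 X1.4 Y7.3
G1 X10.4 Y0.3
G1 X21.4 Y3.0
G1 X26.2 Y13.3
; layer 2
G0 Z11.2
G0 X26.2 Y13.3
G1 X21.1 Y23.5
G1 X10.0 Y25.8
G1 X1.2 Y18.6
G1 X1.4 Y7.3
G1 X10.4 Y0.3
G1 X21.4 Y3.0
G1 X26.2 Y13.3
; layer 3
G0 Z16.7
G0 X26.2 Y13.3
G1 X21.1 Y23.5
G1 X10.0 Y25.8
G1 X1.2 Y18.6
G1 X1.4 Y7.3
G1 X10.4 Y0.3
G1 X21.4 Y3.0
G1 X26.2 Y13.3
; layer 4
G0 Z22.3
G0 X26.2 Y13.3
G1 X21.1 Y23.5
G1 X10.0 Y25.8
G1 X1.2 Y18.6
G1 X1.4 Y7.3
G1 X10.4 Y0.3
G1 X21.4 Y3.0
G1 X26.2 Y13.3
; layer 5
G0 Z27.9
G0 X26.2 Y13.3
G1 X21.1 Y23.5
G1 X10.0 Y25.8
G1 X1.2 Y18.6
G1 X1.4 Y7.3
G1 X10.4 Y0.3
G1 X21.4 Y3.0
G1 X26.2 Y13.3
M2 ; end

The solid is a regular 7-sided prism (a cylinder approximated with 7 flat sides), circumscribed radius ≈ 13.1 mm, height ≈ 27.9 mm. Slicing at Δz = 5.6 mm — 5 equal slices spanning the solid's height, so layer i sits at z = i·h/5 — gives 5 non-empty perimeters. Each is a 7-segment closed polygon; G0 lifts to the layer z and rapids to the start vertex, then G1 traces the edges.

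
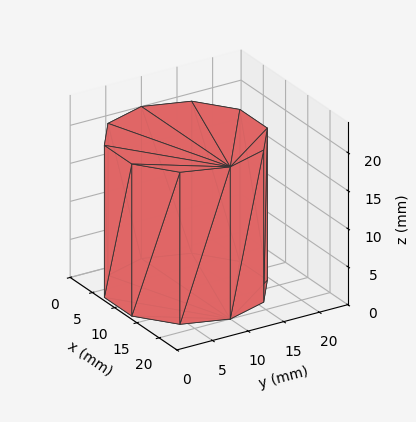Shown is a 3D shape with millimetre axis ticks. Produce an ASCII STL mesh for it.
Reading the render: the shape is a regular 10-sided prism (a cylinder approximated with 10 flat sides), circumscribed radius ≈ 10 mm, height ≈ 20 mm (dimensions read to the nearest mm from the axis ticks). For the STL, each face is triangulated and given an outward normal.

solid part
  facet normal 0.0000 0.0000 -1.0000
    outer loop
      vertex 13.090 19.511 0.000
      vertex 18.090 15.878 0.000
      vertex 20.000 10.000 0.000
    endloop
  endfacet
  facet normal 0.0000 0.0000 -1.0000
    outer loop
      vertex 6.910 19.511 0.000
      vertex 13.090 19.511 0.000
      vertex 20.000 10.000 0.000
    endloop
  endfacet
  facet normal 0.0000 0.0000 -1.0000
    outer loop
      vertex 1.910 15.878 0.000
      vertex 6.910 19.511 0.000
      vertex 20.000 10.000 0.000
    endloop
  endfacet
  facet normal 0.0000 0.0000 -1.0000
    outer loop
      vertex 0.000 10.000 0.000
      vertex 1.910 15.878 0.000
      vertex 20.000 10.000 0.000
    endloop
  endfacet
  facet normal 0.0000 0.0000 -1.0000
    outer loop
      vertex 1.910 4.122 0.000
      vertex 0.000 10.000 0.000
      vertex 20.000 10.000 0.000
    endloop
  endfacet
  facet normal 0.0000 0.0000 -1.0000
    outer loop
      vertex 6.910 0.489 0.000
      vertex 1.910 4.122 0.000
      vertex 20.000 10.000 0.000
    endloop
  endfacet
  facet normal 0.0000 0.0000 -1.0000
    outer loop
      vertex 13.090 0.489 0.000
      vertex 6.910 0.489 0.000
      vertex 20.000 10.000 0.000
    endloop
  endfacet
  facet normal 0.0000 0.0000 -1.0000
    outer loop
      vertex 18.090 4.122 0.000
      vertex 13.090 0.489 0.000
      vertex 20.000 10.000 0.000
    endloop
  endfacet
  facet normal 0.0000 0.0000 1.0000
    outer loop
      vertex 20.000 10.000 20.000
      vertex 18.090 15.878 20.000
      vertex 13.090 19.511 20.000
    endloop
  endfacet
  facet normal 0.0000 0.0000 1.0000
    outer loop
      vertex 20.000 10.000 20.000
      vertex 13.090 19.511 20.000
      vertex 6.910 19.511 20.000
    endloop
  endfacet
  facet normal 0.0000 0.0000 1.0000
    outer loop
      vertex 20.000 10.000 20.000
      vertex 6.910 19.511 20.000
      vertex 1.910 15.878 20.000
    endloop
  endfacet
  facet normal 0.0000 0.0000 1.0000
    outer loop
      vertex 20.000 10.000 20.000
      vertex 1.910 15.878 20.000
      vertex 0.000 10.000 20.000
    endloop
  endfacet
  facet normal 0.0000 0.0000 1.0000
    outer loop
      vertex 20.000 10.000 20.000
      vertex 0.000 10.000 20.000
      vertex 1.910 4.122 20.000
    endloop
  endfacet
  facet normal 0.0000 0.0000 1.0000
    outer loop
      vertex 20.000 10.000 20.000
      vertex 1.910 4.122 20.000
      vertex 6.910 0.489 20.000
    endloop
  endfacet
  facet normal 0.0000 0.0000 1.0000
    outer loop
      vertex 20.000 10.000 20.000
      vertex 6.910 0.489 20.000
      vertex 13.090 0.489 20.000
    endloop
  endfacet
  facet normal 0.0000 0.0000 1.0000
    outer loop
      vertex 20.000 10.000 20.000
      vertex 13.090 0.489 20.000
      vertex 18.090 4.122 20.000
    endloop
  endfacet
  facet normal 0.9511 0.3090 0.0000
    outer loop
      vertex 20.000 10.000 0.000
      vertex 18.090 15.878 0.000
      vertex 18.090 15.878 20.000
    endloop
  endfacet
  facet normal 0.9511 0.3090 0.0000
    outer loop
      vertex 20.000 10.000 0.000
      vertex 18.090 15.878 20.000
      vertex 20.000 10.000 20.000
    endloop
  endfacet
  facet normal 0.5878 0.8090 0.0000
    outer loop
      vertex 18.090 15.878 0.000
      vertex 13.090 19.511 0.000
      vertex 13.090 19.511 20.000
    endloop
  endfacet
  facet normal 0.5878 0.8090 0.0000
    outer loop
      vertex 18.090 15.878 0.000
      vertex 13.090 19.511 20.000
      vertex 18.090 15.878 20.000
    endloop
  endfacet
  facet normal 0.0000 1.0000 0.0000
    outer loop
      vertex 13.090 19.511 0.000
      vertex 6.910 19.511 0.000
      vertex 6.910 19.511 20.000
    endloop
  endfacet
  facet normal 0.0000 1.0000 0.0000
    outer loop
      vertex 13.090 19.511 0.000
      vertex 6.910 19.511 20.000
      vertex 13.090 19.511 20.000
    endloop
  endfacet
  facet normal -0.5878 0.8090 0.0000
    outer loop
      vertex 6.910 19.511 0.000
      vertex 1.910 15.878 0.000
      vertex 1.910 15.878 20.000
    endloop
  endfacet
  facet normal -0.5878 0.8090 0.0000
    outer loop
      vertex 6.910 19.511 0.000
      vertex 1.910 15.878 20.000
      vertex 6.910 19.511 20.000
    endloop
  endfacet
  facet normal -0.9511 0.3090 0.0000
    outer loop
      vertex 1.910 15.878 0.000
      vertex 0.000 10.000 0.000
      vertex 0.000 10.000 20.000
    endloop
  endfacet
  facet normal -0.9511 0.3090 0.0000
    outer loop
      vertex 1.910 15.878 0.000
      vertex 0.000 10.000 20.000
      vertex 1.910 15.878 20.000
    endloop
  endfacet
  facet normal -0.9511 -0.3090 0.0000
    outer loop
      vertex 0.000 10.000 0.000
      vertex 1.910 4.122 0.000
      vertex 1.910 4.122 20.000
    endloop
  endfacet
  facet normal -0.9511 -0.3090 0.0000
    outer loop
      vertex 0.000 10.000 0.000
      vertex 1.910 4.122 20.000
      vertex 0.000 10.000 20.000
    endloop
  endfacet
  facet normal -0.5878 -0.8090 0.0000
    outer loop
      vertex 1.910 4.122 0.000
      vertex 6.910 0.489 0.000
      vertex 6.910 0.489 20.000
    endloop
  endfacet
  facet normal -0.5878 -0.8090 0.0000
    outer loop
      vertex 1.910 4.122 0.000
      vertex 6.910 0.489 20.000
      vertex 1.910 4.122 20.000
    endloop
  endfacet
  facet normal 0.0000 -1.0000 0.0000
    outer loop
      vertex 6.910 0.489 0.000
      vertex 13.090 0.489 0.000
      vertex 13.090 0.489 20.000
    endloop
  endfacet
  facet normal 0.0000 -1.0000 0.0000
    outer loop
      vertex 6.910 0.489 0.000
      vertex 13.090 0.489 20.000
      vertex 6.910 0.489 20.000
    endloop
  endfacet
  facet normal 0.5878 -0.8090 0.0000
    outer loop
      vertex 13.090 0.489 0.000
      vertex 18.090 4.122 0.000
      vertex 18.090 4.122 20.000
    endloop
  endfacet
  facet normal 0.5878 -0.8090 0.0000
    outer loop
      vertex 13.090 0.489 0.000
      vertex 18.090 4.122 20.000
      vertex 13.090 0.489 20.000
    endloop
  endfacet
  facet normal 0.9511 -0.3090 0.0000
    outer loop
      vertex 18.090 4.122 0.000
      vertex 20.000 10.000 0.000
      vertex 20.000 10.000 20.000
    endloop
  endfacet
  facet normal 0.9511 -0.3090 0.0000
    outer loop
      vertex 18.090 4.122 0.000
      vertex 20.000 10.000 20.000
      vertex 18.090 4.122 20.000
    endloop
  endfacet
endsolid part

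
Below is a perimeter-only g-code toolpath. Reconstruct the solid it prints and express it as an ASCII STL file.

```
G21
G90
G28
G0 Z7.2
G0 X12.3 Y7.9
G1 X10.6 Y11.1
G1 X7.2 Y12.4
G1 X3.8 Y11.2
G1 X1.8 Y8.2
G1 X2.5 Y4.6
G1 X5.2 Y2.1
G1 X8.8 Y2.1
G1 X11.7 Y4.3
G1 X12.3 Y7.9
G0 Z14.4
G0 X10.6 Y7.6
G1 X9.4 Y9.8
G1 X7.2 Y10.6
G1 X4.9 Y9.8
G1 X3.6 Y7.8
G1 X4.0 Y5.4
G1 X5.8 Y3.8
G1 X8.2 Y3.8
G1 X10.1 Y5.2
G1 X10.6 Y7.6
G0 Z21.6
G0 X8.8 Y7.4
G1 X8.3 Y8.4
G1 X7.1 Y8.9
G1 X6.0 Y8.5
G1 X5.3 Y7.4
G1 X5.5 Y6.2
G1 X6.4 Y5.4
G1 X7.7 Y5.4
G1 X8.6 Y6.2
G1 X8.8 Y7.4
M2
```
solid part
  facet normal 0.0000 0.0000 -1.0000
    outer loop
      vertex 7.3 14.2 0.0
      vertex 11.8 12.4 0.0
      vertex 14.1 8.2 0.0
    endloop
  endfacet
  facet normal 0.0000 0.0000 -1.0000
    outer loop
      vertex 2.7 12.6 0.0
      vertex 7.3 14.2 0.0
      vertex 14.1 8.2 0.0
    endloop
  endfacet
  facet normal 0.0000 0.0000 -1.0000
    outer loop
      vertex 0.1 8.5 0.0
      vertex 2.7 12.6 0.0
      vertex 14.1 8.2 0.0
    endloop
  endfacet
  facet normal 0.0000 0.0000 -1.0000
    outer loop
      vertex 0.9 3.7 0.0
      vertex 0.1 8.5 0.0
      vertex 14.1 8.2 0.0
    endloop
  endfacet
  facet normal 0.0000 0.0000 -1.0000
    outer loop
      vertex 4.5 0.5 0.0
      vertex 0.9 3.7 0.0
      vertex 14.1 8.2 0.0
    endloop
  endfacet
  facet normal 0.0000 0.0000 -1.0000
    outer loop
      vertex 9.4 0.4 0.0
      vertex 4.5 0.5 0.0
      vertex 14.1 8.2 0.0
    endloop
  endfacet
  facet normal 0.0000 0.0000 -1.0000
    outer loop
      vertex 13.2 3.4 0.0
      vertex 9.4 0.4 0.0
      vertex 14.1 8.2 0.0
    endloop
  endfacet
  facet normal 0.8545 0.4679 0.2256
    outer loop
      vertex 14.1 8.2 0.0
      vertex 11.8 12.4 0.0
      vertex 7.1 7.1 28.8
    endloop
  endfacet
  facet normal 0.3618 0.9046 0.2255
    outer loop
      vertex 11.8 12.4 0.0
      vertex 7.3 14.2 0.0
      vertex 7.1 7.1 28.8
    endloop
  endfacet
  facet normal -0.3201 0.9204 0.2247
    outer loop
      vertex 7.3 14.2 0.0
      vertex 2.7 12.6 0.0
      vertex 7.1 7.1 28.8
    endloop
  endfacet
  facet normal -0.8228 0.5218 0.2253
    outer loop
      vertex 2.7 12.6 0.0
      vertex 0.1 8.5 0.0
      vertex 7.1 7.1 28.8
    endloop
  endfacet
  facet normal -0.9609 -0.1602 0.2258
    outer loop
      vertex 0.1 8.5 0.0
      vertex 0.9 3.7 0.0
      vertex 7.1 7.1 28.8
    endloop
  endfacet
  facet normal -0.6473 -0.7282 0.2253
    outer loop
      vertex 0.9 3.7 0.0
      vertex 4.5 0.5 0.0
      vertex 7.1 7.1 28.8
    endloop
  endfacet
  facet normal -0.0199 -0.9741 0.2250
    outer loop
      vertex 4.5 0.5 0.0
      vertex 9.4 0.4 0.0
      vertex 7.1 7.1 28.8
    endloop
  endfacet
  facet normal 0.6036 -0.7646 0.2261
    outer loop
      vertex 9.4 0.4 0.0
      vertex 13.2 3.4 0.0
      vertex 7.1 7.1 28.8
    endloop
  endfacet
  facet normal 0.9575 -0.1795 0.2259
    outer loop
      vertex 13.2 3.4 0.0
      vertex 14.1 8.2 0.0
      vertex 7.1 7.1 28.8
    endloop
  endfacet
endsolid part

The G0 Z moves step by Δz≈7.2 mm. The G1 loops shrink linearly with z, so the solid tapers from its base footprint up to z≈28.8. Closing with a flat bottom cap and the tapered top and triangulating gives 16 facets — a regular 9-sided pyramid, base circumscribed radius ≈ 7.1 mm, apex at z ≈ 28.8 mm.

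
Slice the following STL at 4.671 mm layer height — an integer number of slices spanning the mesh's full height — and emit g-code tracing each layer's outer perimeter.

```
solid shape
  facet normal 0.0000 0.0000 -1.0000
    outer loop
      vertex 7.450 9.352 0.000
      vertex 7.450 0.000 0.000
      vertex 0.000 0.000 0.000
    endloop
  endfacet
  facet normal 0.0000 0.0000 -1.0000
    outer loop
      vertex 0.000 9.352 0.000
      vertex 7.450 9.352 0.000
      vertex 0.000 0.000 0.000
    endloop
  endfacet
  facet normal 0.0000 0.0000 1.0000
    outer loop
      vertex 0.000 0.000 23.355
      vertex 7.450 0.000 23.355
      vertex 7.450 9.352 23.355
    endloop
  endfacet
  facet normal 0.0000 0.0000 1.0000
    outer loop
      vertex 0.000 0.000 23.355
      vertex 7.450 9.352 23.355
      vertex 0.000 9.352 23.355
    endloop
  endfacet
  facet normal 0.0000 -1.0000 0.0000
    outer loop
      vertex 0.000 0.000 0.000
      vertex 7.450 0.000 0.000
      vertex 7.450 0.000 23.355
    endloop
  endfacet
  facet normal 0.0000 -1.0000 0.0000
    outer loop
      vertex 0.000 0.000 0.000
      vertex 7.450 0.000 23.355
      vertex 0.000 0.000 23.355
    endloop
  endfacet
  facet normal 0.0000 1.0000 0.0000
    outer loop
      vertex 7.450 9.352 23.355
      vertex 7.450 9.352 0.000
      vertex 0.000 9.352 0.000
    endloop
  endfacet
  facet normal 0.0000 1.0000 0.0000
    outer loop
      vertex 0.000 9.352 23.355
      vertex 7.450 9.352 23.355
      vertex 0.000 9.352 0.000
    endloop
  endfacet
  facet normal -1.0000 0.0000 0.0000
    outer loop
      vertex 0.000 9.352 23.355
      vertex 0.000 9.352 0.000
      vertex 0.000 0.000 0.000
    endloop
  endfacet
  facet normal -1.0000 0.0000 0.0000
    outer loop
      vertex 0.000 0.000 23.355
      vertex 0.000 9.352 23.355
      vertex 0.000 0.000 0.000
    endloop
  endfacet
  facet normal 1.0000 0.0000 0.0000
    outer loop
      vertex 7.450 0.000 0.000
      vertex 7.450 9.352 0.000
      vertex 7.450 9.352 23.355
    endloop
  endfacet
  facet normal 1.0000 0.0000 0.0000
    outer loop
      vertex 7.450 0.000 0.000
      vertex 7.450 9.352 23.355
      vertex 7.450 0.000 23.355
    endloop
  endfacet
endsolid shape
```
; perimeter-only toolpath
G21 ; units = mm
G90 ; absolute positioning
G28 ; home
; layer 1
G0 Z4.671
G0 X0.000 Y0.000
G1 X7.450 Y0.000
G1 X7.450 Y9.352
G1 X0.000 Y9.352
G1 X0.000 Y0.000
; layer 2
G0 Z9.342
G0 X0.000 Y0.000
G1 X7.450 Y0.000
G1 X7.450 Y9.352
G1 X0.000 Y9.352
G1 X0.000 Y0.000
; layer 3
G0 Z14.013
G0 X0.000 Y0.000
G1 X7.450 Y0.000
G1 X7.450 Y9.352
G1 X0.000 Y9.352
G1 X0.000 Y0.000
; layer 4
G0 Z18.684
G0 X0.000 Y0.000
G1 X7.450 Y0.000
G1 X7.450 Y9.352
G1 X0.000 Y9.352
G1 X0.000 Y0.000
; layer 5
G0 Z23.355
G0 X0.000 Y0.000
G1 X7.450 Y0.000
G1 X7.450 Y9.352
G1 X0.000 Y9.352
G1 X0.000 Y0.000
M2 ; end

The solid is a rectangular box, roughly 7.45 × 9.35 mm footprint and 23.4 mm tall. Slicing at Δz = 4.671 mm — 5 equal slices spanning the solid's height, so layer i sits at z = i·h/5 — gives 5 non-empty perimeters. Each is a 4-segment closed polygon; G0 lifts to the layer z and rapids to the start vertex, then G1 traces the edges.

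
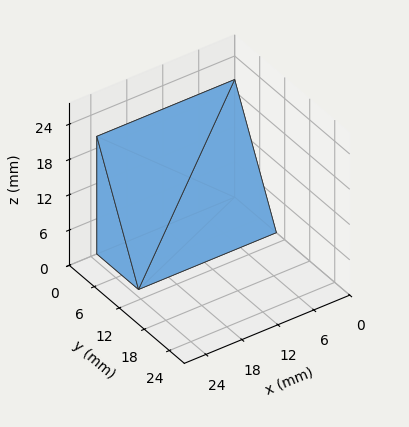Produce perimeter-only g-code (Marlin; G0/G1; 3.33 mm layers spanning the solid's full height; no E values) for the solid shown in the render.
Reading the render: the shape is a wedge (ramp): 23 × 10 mm base, rising to 20 mm along the y=0 edge and sloping linearly to z=0 at y=10 (dimensions read to the nearest mm from the axis ticks). For the g-code, the solid's height is divided into equal slices at the stated Δz and each level perimeter traced with G1 moves after a G0 lift.

; perimeter-only toolpath
G21 ; units = mm
G90 ; absolute positioning
G28 ; home
; layer 1
G0 Z3.33
G0 X0.00 Y0.00
G1 X23.00 Y0.00
G1 X23.00 Y8.33
G1 X0.00 Y8.33
G1 X0.00 Y0.00
; layer 2
G0 Z6.67
G0 X0.00 Y0.00
G1 X23.00 Y0.00
G1 X23.00 Y6.67
G1 X0.00 Y6.67
G1 X0.00 Y0.00
; layer 3
G0 Z10.00
G0 X0.00 Y0.00
G1 X23.00 Y0.00
G1 X23.00 Y5.00
G1 X0.00 Y5.00
G1 X0.00 Y0.00
; layer 4
G0 Z13.33
G0 X0.00 Y0.00
G1 X23.00 Y0.00
G1 X23.00 Y3.33
G1 X0.00 Y3.33
G1 X0.00 Y0.00
; layer 5
G0 Z16.67
G0 X0.00 Y0.00
G1 X23.00 Y0.00
G1 X23.00 Y1.67
G1 X0.00 Y1.67
G1 X0.00 Y0.00
M2 ; end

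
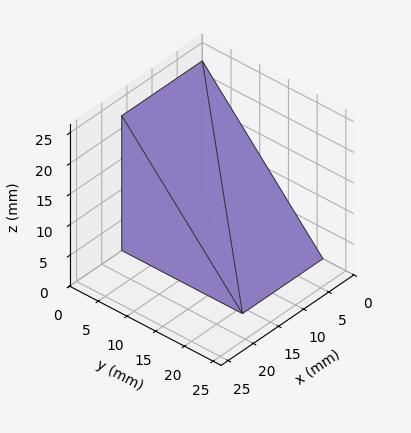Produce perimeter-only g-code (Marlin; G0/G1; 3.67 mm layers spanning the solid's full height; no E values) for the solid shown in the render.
Reading the render: the shape is a wedge (ramp): 16 × 21 mm base, rising to 22 mm along the y=0 edge and sloping linearly to z=0 at y=21 (dimensions read to the nearest mm from the axis ticks). For the g-code, the solid's height is divided into equal slices at the stated Δz and each level perimeter traced with G1 moves after a G0 lift.

; perimeter-only toolpath
G21 ; units = mm
G90 ; absolute positioning
G28 ; home
; layer 1
G0 Z3.67
G0 X0.00 Y0.00
G1 X16.00 Y0.00
G1 X16.00 Y17.50
G1 X0.00 Y17.50
G1 X0.00 Y0.00
; layer 2
G0 Z7.33
G0 X0.00 Y0.00
G1 X16.00 Y0.00
G1 X16.00 Y14.00
G1 X0.00 Y14.00
G1 X0.00 Y0.00
; layer 3
G0 Z11.00
G0 X0.00 Y0.00
G1 X16.00 Y0.00
G1 X16.00 Y10.50
G1 X0.00 Y10.50
G1 X0.00 Y0.00
; layer 4
G0 Z14.67
G0 X0.00 Y0.00
G1 X16.00 Y0.00
G1 X16.00 Y7.00
G1 X0.00 Y7.00
G1 X0.00 Y0.00
; layer 5
G0 Z18.33
G0 X0.00 Y0.00
G1 X16.00 Y0.00
G1 X16.00 Y3.50
G1 X0.00 Y3.50
G1 X0.00 Y0.00
M2 ; end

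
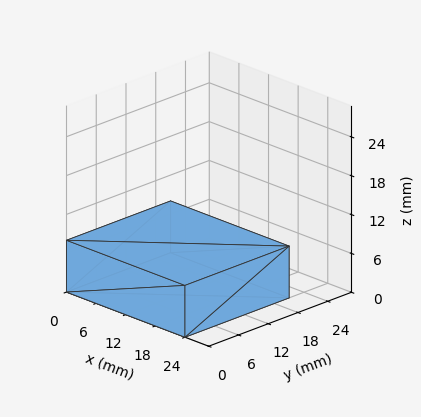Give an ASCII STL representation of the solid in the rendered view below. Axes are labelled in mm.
Reading the render: the shape is a rectangular box, roughly 24 × 21 mm footprint and 8 mm tall (dimensions read to the nearest mm from the axis ticks). For the STL, each face is triangulated and given an outward normal.

solid part
  facet normal 0.0000 0.0000 -1.0000
    outer loop
      vertex 24.000 21.000 0.000
      vertex 24.000 0.000 0.000
      vertex 0.000 0.000 0.000
    endloop
  endfacet
  facet normal 0.0000 0.0000 -1.0000
    outer loop
      vertex 0.000 21.000 0.000
      vertex 24.000 21.000 0.000
      vertex 0.000 0.000 0.000
    endloop
  endfacet
  facet normal 0.0000 0.0000 1.0000
    outer loop
      vertex 0.000 0.000 8.000
      vertex 24.000 0.000 8.000
      vertex 24.000 21.000 8.000
    endloop
  endfacet
  facet normal 0.0000 0.0000 1.0000
    outer loop
      vertex 0.000 0.000 8.000
      vertex 24.000 21.000 8.000
      vertex 0.000 21.000 8.000
    endloop
  endfacet
  facet normal 0.0000 -1.0000 0.0000
    outer loop
      vertex 0.000 0.000 0.000
      vertex 24.000 0.000 0.000
      vertex 24.000 0.000 8.000
    endloop
  endfacet
  facet normal 0.0000 -1.0000 0.0000
    outer loop
      vertex 0.000 0.000 0.000
      vertex 24.000 0.000 8.000
      vertex 0.000 0.000 8.000
    endloop
  endfacet
  facet normal 0.0000 1.0000 0.0000
    outer loop
      vertex 24.000 21.000 8.000
      vertex 24.000 21.000 0.000
      vertex 0.000 21.000 0.000
    endloop
  endfacet
  facet normal 0.0000 1.0000 0.0000
    outer loop
      vertex 0.000 21.000 8.000
      vertex 24.000 21.000 8.000
      vertex 0.000 21.000 0.000
    endloop
  endfacet
  facet normal -1.0000 0.0000 0.0000
    outer loop
      vertex 0.000 21.000 8.000
      vertex 0.000 21.000 0.000
      vertex 0.000 0.000 0.000
    endloop
  endfacet
  facet normal -1.0000 0.0000 0.0000
    outer loop
      vertex 0.000 0.000 8.000
      vertex 0.000 21.000 8.000
      vertex 0.000 0.000 0.000
    endloop
  endfacet
  facet normal 1.0000 0.0000 0.0000
    outer loop
      vertex 24.000 0.000 0.000
      vertex 24.000 21.000 0.000
      vertex 24.000 21.000 8.000
    endloop
  endfacet
  facet normal 1.0000 0.0000 0.0000
    outer loop
      vertex 24.000 0.000 0.000
      vertex 24.000 21.000 8.000
      vertex 24.000 0.000 8.000
    endloop
  endfacet
endsolid part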